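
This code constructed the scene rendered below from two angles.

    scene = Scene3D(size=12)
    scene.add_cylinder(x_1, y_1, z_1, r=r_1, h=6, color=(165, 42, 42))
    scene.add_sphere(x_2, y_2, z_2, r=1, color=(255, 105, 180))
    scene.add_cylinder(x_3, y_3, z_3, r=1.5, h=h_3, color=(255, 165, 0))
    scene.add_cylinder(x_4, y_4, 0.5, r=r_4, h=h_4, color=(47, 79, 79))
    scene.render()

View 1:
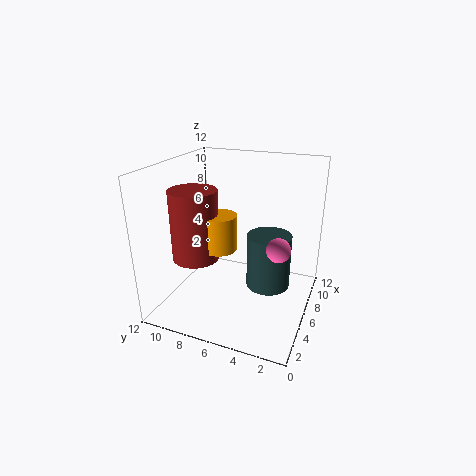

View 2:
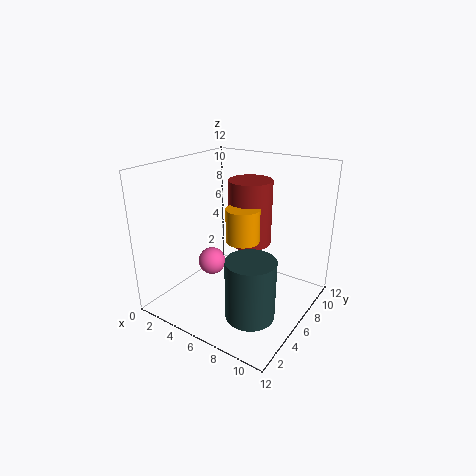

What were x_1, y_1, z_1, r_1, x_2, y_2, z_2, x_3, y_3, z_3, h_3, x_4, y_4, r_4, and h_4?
x_1 = 5; y_1 = 9.5; z_1 = 4; r_1 = 2; x_2 = 6; y_2 = 2.5; z_2 = 5.5; x_3 = 5.5; y_3 = 7.5; z_3 = 5; h_3 = 3; x_4 = 8.5; y_4 = 4; r_4 = 2; h_4 = 5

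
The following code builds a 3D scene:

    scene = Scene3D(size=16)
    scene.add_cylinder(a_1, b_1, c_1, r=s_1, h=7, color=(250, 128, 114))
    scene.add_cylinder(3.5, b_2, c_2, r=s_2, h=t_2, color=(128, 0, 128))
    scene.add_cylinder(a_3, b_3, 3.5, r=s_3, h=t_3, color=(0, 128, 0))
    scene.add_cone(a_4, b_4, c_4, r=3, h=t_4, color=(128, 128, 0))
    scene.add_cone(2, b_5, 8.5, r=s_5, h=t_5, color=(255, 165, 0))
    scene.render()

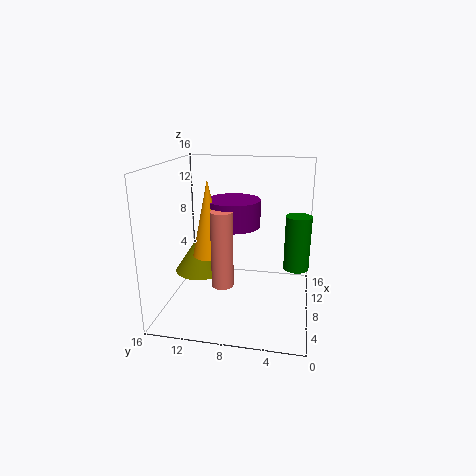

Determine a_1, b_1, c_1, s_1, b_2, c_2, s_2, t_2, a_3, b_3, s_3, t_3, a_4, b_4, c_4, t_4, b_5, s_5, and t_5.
a_1 = 1
b_1 = 8
c_1 = 6
s_1 = 1
b_2 = 7.5
c_2 = 11
s_2 = 2.5
t_2 = 2.5
a_3 = 11
b_3 = 1.5
s_3 = 1.5
t_3 = 6.5
a_4 = 9.5
b_4 = 13
c_4 = 3
t_4 = 4.5
b_5 = 9.5
s_5 = 1.5
t_5 = 7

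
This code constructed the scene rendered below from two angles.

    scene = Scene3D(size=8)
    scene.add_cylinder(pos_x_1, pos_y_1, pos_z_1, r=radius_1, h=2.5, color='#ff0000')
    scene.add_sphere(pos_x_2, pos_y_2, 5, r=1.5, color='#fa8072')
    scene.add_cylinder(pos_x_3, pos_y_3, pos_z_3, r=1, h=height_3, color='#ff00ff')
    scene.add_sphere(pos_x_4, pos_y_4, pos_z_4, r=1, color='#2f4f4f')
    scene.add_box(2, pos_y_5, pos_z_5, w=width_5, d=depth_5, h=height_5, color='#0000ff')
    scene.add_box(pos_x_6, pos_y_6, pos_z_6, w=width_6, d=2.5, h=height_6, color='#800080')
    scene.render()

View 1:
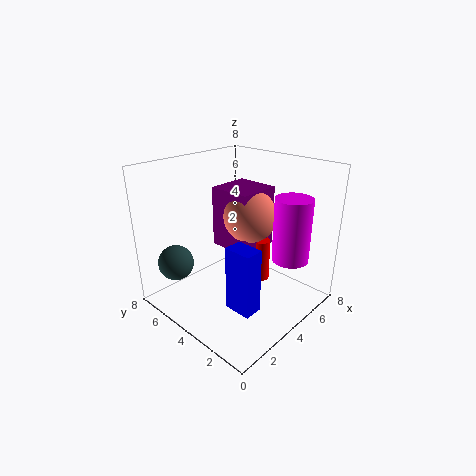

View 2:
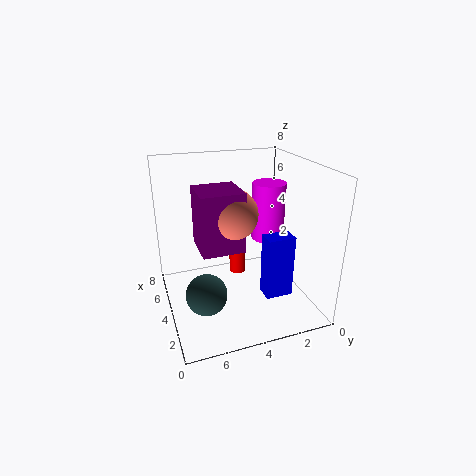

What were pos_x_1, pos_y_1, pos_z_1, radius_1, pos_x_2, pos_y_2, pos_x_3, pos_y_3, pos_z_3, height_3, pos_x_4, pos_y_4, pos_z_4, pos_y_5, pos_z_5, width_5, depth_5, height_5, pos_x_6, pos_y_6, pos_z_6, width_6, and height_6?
pos_x_1 = 5.5; pos_y_1 = 3.5; pos_z_1 = 1; radius_1 = 0.5; pos_x_2 = 5; pos_y_2 = 4; pos_x_3 = 5.5; pos_y_3 = 1.5; pos_z_3 = 3; height_3 = 3.5; pos_x_4 = 1.5; pos_y_4 = 6.5; pos_z_4 = 2.5; pos_y_5 = 1.5; pos_z_5 = 1; width_5 = 1; depth_5 = 1.5; height_5 = 3.5; pos_x_6 = 4; pos_y_6 = 3.5; pos_z_6 = 3; width_6 = 2.5; height_6 = 3.5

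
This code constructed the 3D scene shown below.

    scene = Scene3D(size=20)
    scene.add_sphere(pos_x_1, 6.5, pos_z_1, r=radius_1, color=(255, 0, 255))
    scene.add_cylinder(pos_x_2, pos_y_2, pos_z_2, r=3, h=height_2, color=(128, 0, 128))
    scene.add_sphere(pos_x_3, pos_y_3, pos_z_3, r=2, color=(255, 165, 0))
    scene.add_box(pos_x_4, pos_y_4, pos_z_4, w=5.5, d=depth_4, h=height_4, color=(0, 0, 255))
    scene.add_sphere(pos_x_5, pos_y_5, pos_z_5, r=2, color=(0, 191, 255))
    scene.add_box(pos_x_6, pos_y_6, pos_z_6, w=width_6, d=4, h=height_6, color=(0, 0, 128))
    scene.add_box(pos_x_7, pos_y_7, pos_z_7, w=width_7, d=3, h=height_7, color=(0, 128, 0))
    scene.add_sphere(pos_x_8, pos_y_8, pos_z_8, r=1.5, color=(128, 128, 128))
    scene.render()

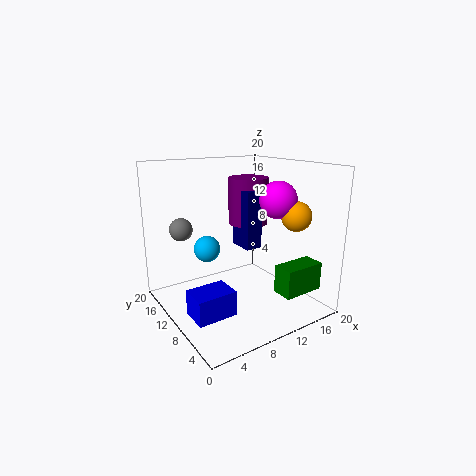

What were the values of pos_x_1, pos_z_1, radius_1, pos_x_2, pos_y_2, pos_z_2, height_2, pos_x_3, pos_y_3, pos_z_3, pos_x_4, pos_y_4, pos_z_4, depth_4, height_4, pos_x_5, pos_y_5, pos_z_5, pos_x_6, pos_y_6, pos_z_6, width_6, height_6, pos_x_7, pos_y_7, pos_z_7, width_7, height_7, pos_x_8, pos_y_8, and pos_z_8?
pos_x_1 = 14, pos_z_1 = 15.5, radius_1 = 2.5, pos_x_2 = 14.5, pos_y_2 = 14, pos_z_2 = 10.5, height_2 = 7, pos_x_3 = 15.5, pos_y_3 = 4.5, pos_z_3 = 13.5, pos_x_4 = 2, pos_y_4 = 6.5, pos_z_4 = 0.5, depth_4 = 4, height_4 = 3.5, pos_x_5 = 8, pos_y_5 = 15.5, pos_z_5 = 7, pos_x_6 = 12, pos_y_6 = 10.5, pos_z_6 = 7.5, width_6 = 2.5, height_6 = 8.5, pos_x_7 = 13.5, pos_y_7 = 3, pos_z_7 = 2.5, width_7 = 6, height_7 = 4, pos_x_8 = 2.5, pos_y_8 = 12, pos_z_8 = 12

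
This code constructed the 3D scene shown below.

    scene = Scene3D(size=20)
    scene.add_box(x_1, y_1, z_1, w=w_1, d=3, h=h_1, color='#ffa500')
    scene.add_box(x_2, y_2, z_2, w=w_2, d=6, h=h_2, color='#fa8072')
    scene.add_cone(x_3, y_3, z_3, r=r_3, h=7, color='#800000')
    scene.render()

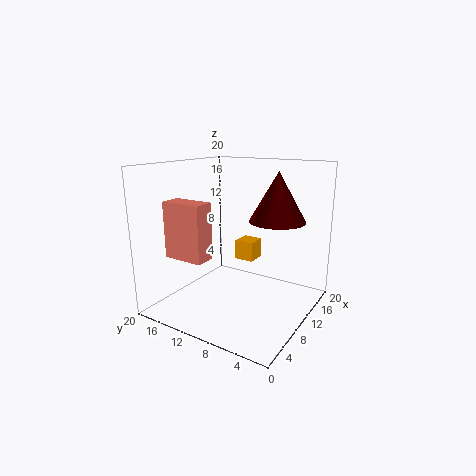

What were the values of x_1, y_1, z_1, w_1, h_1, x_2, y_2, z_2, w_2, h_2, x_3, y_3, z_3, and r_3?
x_1 = 14
y_1 = 10
z_1 = 5
w_1 = 3
h_1 = 3
x_2 = 5
y_2 = 13
z_2 = 7
w_2 = 3
h_2 = 8
x_3 = 14
y_3 = 6
z_3 = 12
r_3 = 4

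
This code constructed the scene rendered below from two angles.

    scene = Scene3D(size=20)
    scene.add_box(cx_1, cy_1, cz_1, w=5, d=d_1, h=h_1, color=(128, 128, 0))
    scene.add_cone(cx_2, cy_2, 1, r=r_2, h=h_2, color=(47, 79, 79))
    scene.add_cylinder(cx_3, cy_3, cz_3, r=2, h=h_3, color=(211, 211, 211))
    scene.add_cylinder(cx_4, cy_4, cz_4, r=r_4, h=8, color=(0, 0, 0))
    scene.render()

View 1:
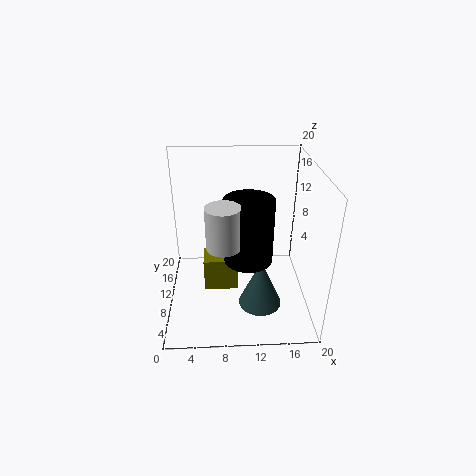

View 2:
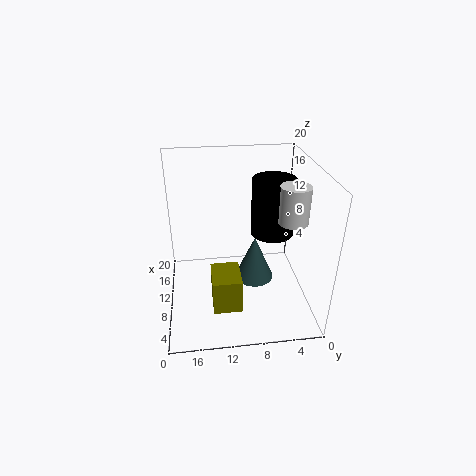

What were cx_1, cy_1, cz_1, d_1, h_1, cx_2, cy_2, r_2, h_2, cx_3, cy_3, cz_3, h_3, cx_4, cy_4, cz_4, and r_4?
cx_1 = 5
cy_1 = 10
cz_1 = 1
d_1 = 4
h_1 = 5
cx_2 = 13
cy_2 = 7
r_2 = 3
h_2 = 7
cx_3 = 8
cy_3 = 3
cz_3 = 13
h_3 = 5
cx_4 = 11
cy_4 = 5
cz_4 = 10
r_4 = 3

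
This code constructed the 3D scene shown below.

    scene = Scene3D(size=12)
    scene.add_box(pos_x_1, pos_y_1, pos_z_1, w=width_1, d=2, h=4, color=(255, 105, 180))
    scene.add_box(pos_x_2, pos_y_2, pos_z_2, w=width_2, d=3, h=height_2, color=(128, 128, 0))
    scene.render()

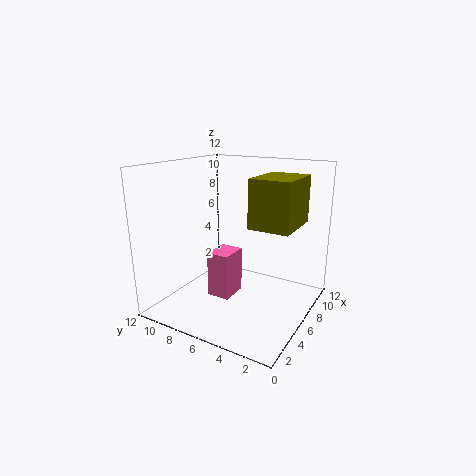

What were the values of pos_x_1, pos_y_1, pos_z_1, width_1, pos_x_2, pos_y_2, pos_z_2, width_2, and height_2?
pos_x_1 = 5
pos_y_1 = 6.5
pos_z_1 = 0.5
width_1 = 2.5
pos_x_2 = 3
pos_y_2 = 0.5
pos_z_2 = 8
width_2 = 4
height_2 = 3.5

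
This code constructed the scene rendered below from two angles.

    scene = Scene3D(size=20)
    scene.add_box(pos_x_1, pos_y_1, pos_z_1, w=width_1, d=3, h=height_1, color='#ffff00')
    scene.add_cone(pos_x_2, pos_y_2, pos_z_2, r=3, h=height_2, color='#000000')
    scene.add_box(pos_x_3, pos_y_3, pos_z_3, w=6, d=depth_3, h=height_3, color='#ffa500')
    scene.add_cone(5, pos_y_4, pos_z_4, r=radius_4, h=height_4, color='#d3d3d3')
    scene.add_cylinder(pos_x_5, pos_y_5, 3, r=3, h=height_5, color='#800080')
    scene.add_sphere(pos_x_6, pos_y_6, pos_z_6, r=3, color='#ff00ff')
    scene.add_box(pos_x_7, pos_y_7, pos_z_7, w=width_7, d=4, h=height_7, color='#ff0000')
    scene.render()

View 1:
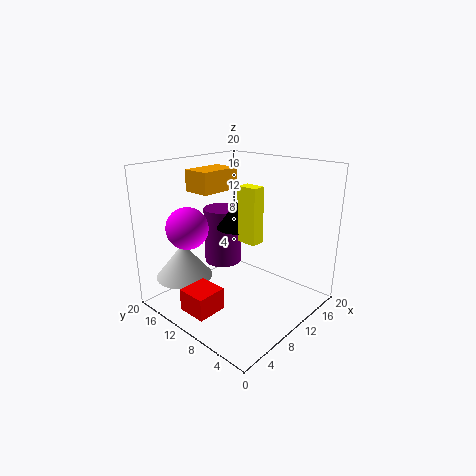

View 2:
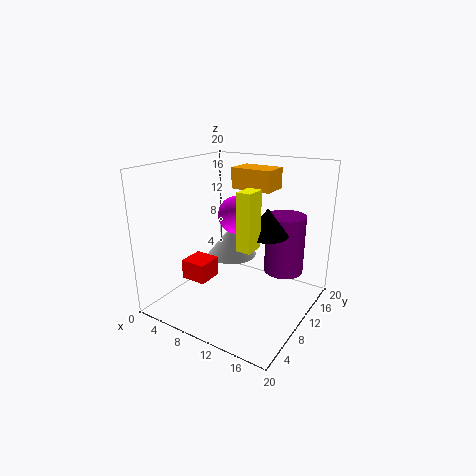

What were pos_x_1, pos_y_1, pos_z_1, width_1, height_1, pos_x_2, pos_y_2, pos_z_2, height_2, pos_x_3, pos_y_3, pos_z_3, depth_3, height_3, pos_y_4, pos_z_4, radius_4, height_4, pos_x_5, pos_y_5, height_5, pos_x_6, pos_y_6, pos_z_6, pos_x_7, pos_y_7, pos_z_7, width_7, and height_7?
pos_x_1 = 11
pos_y_1 = 8
pos_z_1 = 9
width_1 = 2
height_1 = 8
pos_x_2 = 13
pos_y_2 = 13
pos_z_2 = 10
height_2 = 4
pos_x_3 = 7
pos_y_3 = 13
pos_z_3 = 16
depth_3 = 4
height_3 = 3
pos_y_4 = 16
pos_z_4 = 4
radius_4 = 4
height_4 = 5
pos_x_5 = 14
pos_y_5 = 17
height_5 = 9
pos_x_6 = 6
pos_y_6 = 16
pos_z_6 = 11
pos_x_7 = 1
pos_y_7 = 8
pos_z_7 = 2
width_7 = 4
height_7 = 3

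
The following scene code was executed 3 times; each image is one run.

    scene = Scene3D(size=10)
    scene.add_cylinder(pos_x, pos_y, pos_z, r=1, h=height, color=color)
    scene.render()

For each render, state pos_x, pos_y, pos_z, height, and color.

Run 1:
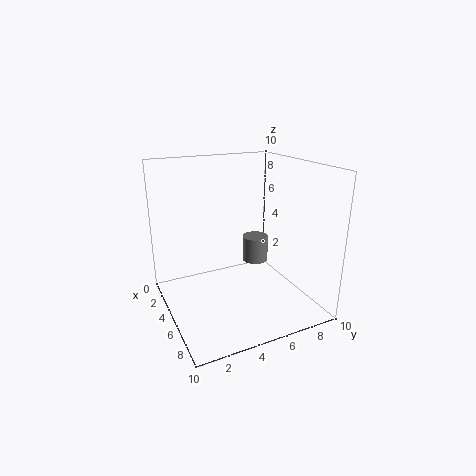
pos_x = 3; pos_y = 7.5; pos_z = 2; height = 2; color = 'gray'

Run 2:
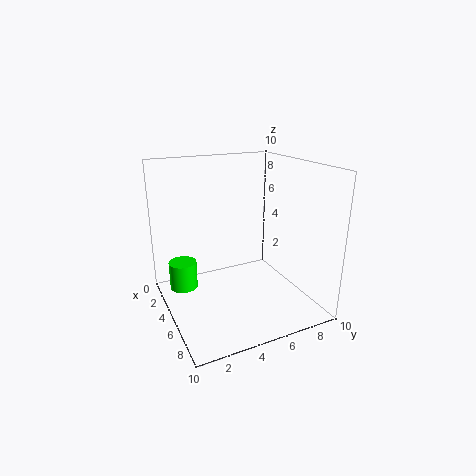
pos_x = 3; pos_y = 1.5; pos_z = 1; height = 2; color = 'lime'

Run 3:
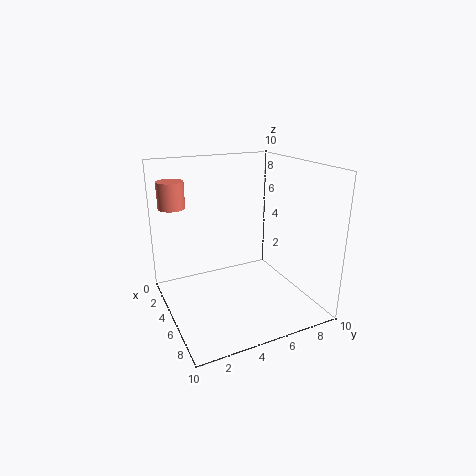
pos_x = 1; pos_y = 1.5; pos_z = 6.5; height = 2; color = 'salmon'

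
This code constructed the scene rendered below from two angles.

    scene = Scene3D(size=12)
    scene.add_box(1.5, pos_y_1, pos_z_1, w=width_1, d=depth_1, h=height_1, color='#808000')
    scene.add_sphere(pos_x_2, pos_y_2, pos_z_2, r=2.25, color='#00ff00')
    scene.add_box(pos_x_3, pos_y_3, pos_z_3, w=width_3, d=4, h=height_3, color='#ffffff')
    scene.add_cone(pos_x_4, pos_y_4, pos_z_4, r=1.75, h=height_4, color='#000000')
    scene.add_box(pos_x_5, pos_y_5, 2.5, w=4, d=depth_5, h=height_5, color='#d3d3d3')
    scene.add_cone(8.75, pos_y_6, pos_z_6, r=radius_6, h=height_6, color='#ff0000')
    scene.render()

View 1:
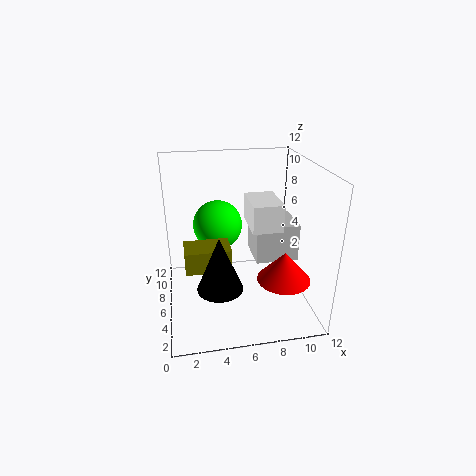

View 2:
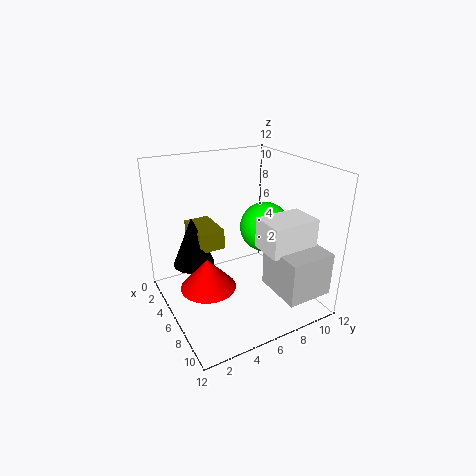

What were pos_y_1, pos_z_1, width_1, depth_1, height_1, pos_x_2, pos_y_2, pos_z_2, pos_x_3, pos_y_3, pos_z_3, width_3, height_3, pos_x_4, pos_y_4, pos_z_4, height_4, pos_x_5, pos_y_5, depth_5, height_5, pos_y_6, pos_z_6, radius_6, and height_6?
pos_y_1 = 3; pos_z_1 = 4.75; width_1 = 3.5; depth_1 = 2.25; height_1 = 1.75; pos_x_2 = 4.75; pos_y_2 = 9.5; pos_z_2 = 5.75; pos_x_3 = 7.5; pos_y_3 = 6.75; pos_z_3 = 5.75; width_3 = 2.75; height_3 = 2.5; pos_x_4 = 4; pos_y_4 = 2.75; pos_z_4 = 3.5; height_4 = 4.25; pos_x_5 = 8; pos_y_5 = 7.25; depth_5 = 3.75; height_5 = 3.5; pos_y_6 = 2; pos_z_6 = 4.25; radius_6 = 2; height_6 = 2.25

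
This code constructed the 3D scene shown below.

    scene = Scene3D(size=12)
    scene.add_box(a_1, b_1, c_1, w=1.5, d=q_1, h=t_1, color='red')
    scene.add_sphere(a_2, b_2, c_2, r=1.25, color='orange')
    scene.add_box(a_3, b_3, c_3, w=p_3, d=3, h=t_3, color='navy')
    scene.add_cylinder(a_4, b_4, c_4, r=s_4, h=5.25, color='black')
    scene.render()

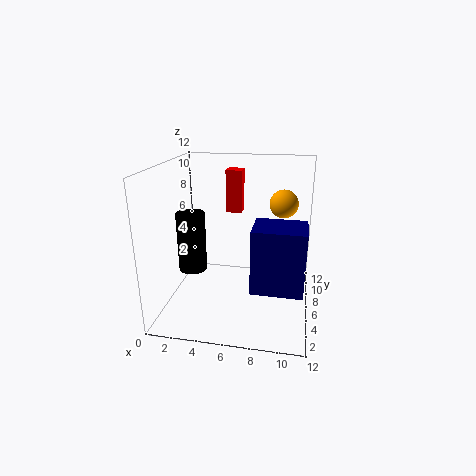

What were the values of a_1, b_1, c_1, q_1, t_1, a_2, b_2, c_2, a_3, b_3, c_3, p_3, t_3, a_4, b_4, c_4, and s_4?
a_1 = 4
b_1 = 10.25
c_1 = 6.75
q_1 = 1.5
t_1 = 4
a_2 = 9.5
b_2 = 9
c_2 = 8.25
a_3 = 7.75
b_3 = 1.25
c_3 = 3.75
p_3 = 3.75
t_3 = 4.75
a_4 = 1.75
b_4 = 6.5
c_4 = 2.5
s_4 = 1.25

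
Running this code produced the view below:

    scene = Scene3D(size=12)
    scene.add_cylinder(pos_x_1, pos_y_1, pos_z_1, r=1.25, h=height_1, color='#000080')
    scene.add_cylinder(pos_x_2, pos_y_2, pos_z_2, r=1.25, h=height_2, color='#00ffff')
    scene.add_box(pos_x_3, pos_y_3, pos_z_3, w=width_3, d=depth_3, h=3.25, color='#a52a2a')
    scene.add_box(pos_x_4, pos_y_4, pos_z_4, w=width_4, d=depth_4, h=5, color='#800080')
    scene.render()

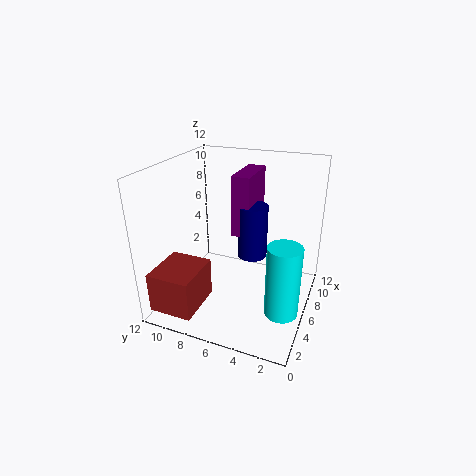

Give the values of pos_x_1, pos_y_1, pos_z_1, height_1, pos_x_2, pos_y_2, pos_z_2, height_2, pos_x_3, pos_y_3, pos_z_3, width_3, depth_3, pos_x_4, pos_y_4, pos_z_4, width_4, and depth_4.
pos_x_1 = 6.75
pos_y_1 = 5
pos_z_1 = 4.25
height_1 = 4.5
pos_x_2 = 2.75
pos_y_2 = 1.25
pos_z_2 = 2.25
height_2 = 5.5
pos_x_3 = 0.25
pos_y_3 = 7.75
pos_z_3 = 1.25
width_3 = 4
depth_3 = 3.5
pos_x_4 = 5.75
pos_y_4 = 5
pos_z_4 = 6.25
width_4 = 4
depth_4 = 1.5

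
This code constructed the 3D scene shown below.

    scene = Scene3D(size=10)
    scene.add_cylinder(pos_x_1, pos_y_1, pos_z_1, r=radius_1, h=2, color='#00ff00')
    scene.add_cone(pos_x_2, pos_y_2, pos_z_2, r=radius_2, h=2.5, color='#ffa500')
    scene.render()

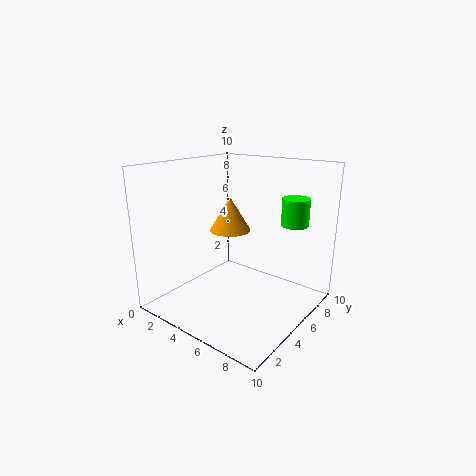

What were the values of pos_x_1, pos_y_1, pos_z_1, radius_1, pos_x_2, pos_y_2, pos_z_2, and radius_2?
pos_x_1 = 7.5, pos_y_1 = 8.5, pos_z_1 = 5.5, radius_1 = 1, pos_x_2 = 3.5, pos_y_2 = 6, pos_z_2 = 5, radius_2 = 1.5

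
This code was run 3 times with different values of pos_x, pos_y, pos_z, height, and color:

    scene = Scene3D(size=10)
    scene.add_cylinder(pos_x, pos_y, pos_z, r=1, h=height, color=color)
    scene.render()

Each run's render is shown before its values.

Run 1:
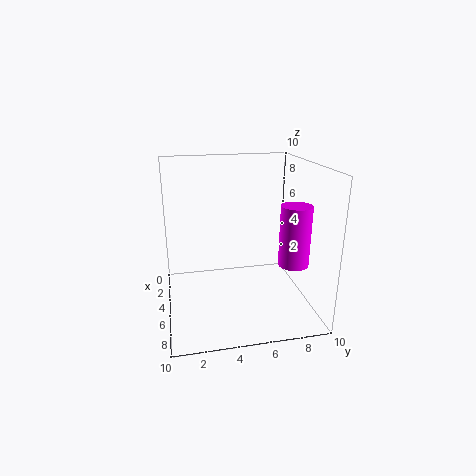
pos_x = 7.25; pos_y = 8.25; pos_z = 3.75; height = 4; color = 'magenta'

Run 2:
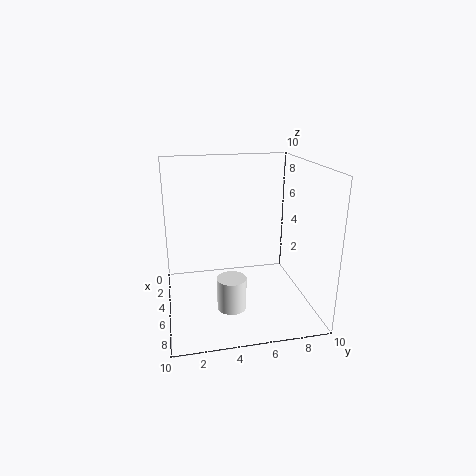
pos_x = 6.5; pos_y = 4.25; pos_z = 0.5; height = 2.25; color = 'white'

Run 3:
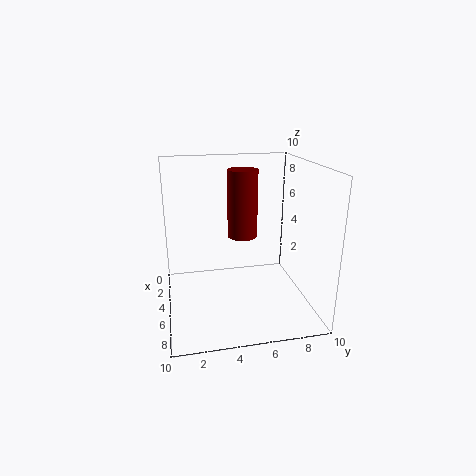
pos_x = 5.25; pos_y = 5.25; pos_z = 5.25; height = 4.5; color = 'maroon'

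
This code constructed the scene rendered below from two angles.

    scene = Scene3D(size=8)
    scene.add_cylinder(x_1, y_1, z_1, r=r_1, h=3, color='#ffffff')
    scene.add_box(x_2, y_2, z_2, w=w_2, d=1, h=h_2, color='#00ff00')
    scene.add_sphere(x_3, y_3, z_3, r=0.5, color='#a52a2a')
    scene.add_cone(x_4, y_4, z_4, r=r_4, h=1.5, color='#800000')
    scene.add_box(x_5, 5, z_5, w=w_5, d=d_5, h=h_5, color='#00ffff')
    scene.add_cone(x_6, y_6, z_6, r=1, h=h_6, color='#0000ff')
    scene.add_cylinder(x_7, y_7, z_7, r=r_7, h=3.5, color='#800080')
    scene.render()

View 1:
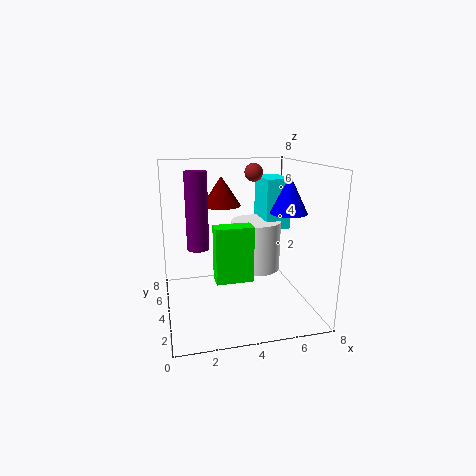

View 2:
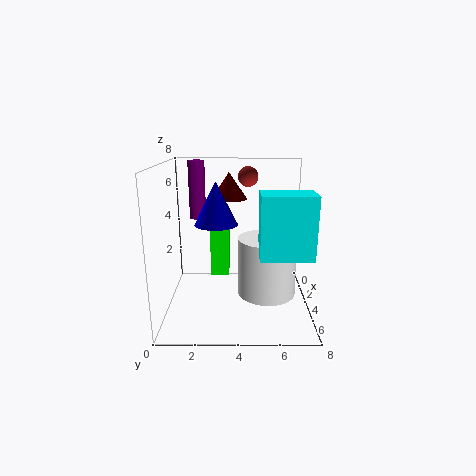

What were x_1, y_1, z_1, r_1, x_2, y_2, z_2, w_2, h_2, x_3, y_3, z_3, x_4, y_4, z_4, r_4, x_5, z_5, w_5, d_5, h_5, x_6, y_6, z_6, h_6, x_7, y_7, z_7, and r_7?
x_1 = 5.5; y_1 = 5.5; z_1 = 1.5; r_1 = 1.5; x_2 = 2.5; y_2 = 2.5; z_2 = 2; w_2 = 2; h_2 = 3; x_3 = 5; y_3 = 4.5; z_3 = 7.5; x_4 = 3; y_4 = 3.5; z_4 = 6; r_4 = 1; x_5 = 6; z_5 = 4; w_5 = 1.5; d_5 = 2.5; h_5 = 3; x_6 = 6.5; y_6 = 3; z_6 = 5.5; h_6 = 2; x_7 = 1.5; y_7 = 1.5; z_7 = 4.5; r_7 = 0.5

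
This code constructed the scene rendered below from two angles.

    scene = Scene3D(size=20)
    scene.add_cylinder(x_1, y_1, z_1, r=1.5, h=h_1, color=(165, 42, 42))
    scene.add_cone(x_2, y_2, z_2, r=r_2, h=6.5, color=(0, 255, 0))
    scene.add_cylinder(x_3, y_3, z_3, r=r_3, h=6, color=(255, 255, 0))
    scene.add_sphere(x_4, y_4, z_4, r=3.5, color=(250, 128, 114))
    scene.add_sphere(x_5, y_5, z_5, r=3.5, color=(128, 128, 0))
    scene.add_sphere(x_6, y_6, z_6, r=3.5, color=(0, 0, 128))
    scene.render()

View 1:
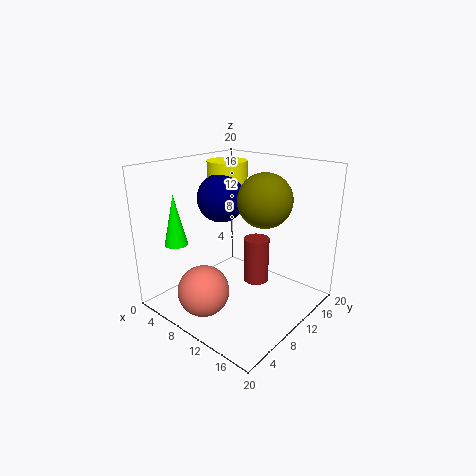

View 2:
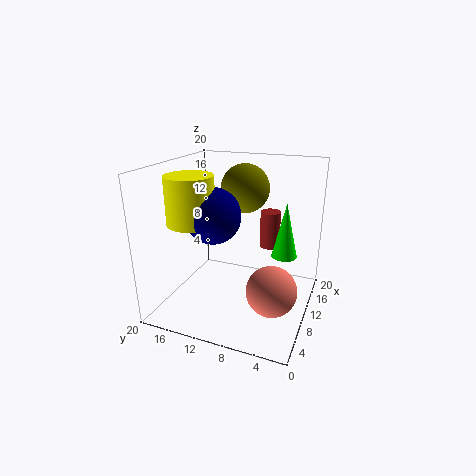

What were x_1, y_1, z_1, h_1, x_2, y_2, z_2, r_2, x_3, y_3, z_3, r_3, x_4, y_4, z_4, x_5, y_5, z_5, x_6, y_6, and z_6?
x_1 = 15.5
y_1 = 7
z_1 = 7
h_1 = 5.5
x_2 = 6
y_2 = 2.5
z_2 = 10.5
r_2 = 1.5
x_3 = 4.5
y_3 = 14
z_3 = 13.5
r_3 = 3
x_4 = 8.5
y_4 = 4.5
z_4 = 3.5
x_5 = 14
y_5 = 10.5
z_5 = 16
x_6 = 5.5
y_6 = 11.5
z_6 = 14.5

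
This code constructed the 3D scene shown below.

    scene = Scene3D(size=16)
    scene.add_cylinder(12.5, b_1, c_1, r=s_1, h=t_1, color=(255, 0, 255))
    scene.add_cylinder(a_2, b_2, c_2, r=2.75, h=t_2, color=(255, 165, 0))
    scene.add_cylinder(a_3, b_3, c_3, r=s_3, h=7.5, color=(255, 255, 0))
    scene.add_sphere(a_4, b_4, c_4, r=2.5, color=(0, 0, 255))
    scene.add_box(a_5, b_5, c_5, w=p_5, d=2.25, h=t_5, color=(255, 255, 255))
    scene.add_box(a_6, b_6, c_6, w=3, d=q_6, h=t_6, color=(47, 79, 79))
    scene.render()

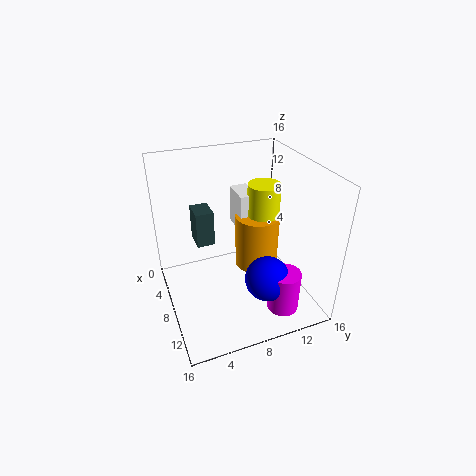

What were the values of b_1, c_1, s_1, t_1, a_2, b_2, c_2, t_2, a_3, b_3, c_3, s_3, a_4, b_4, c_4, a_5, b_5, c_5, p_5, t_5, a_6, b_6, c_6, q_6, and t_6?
b_1 = 11.75; c_1 = 0.5; s_1 = 1.75; t_1 = 4.75; a_2 = 4.5; b_2 = 12; c_2 = 1.25; t_2 = 7; a_3 = 4.5; b_3 = 12.75; c_3 = 4.75; s_3 = 2; a_4 = 11.25; b_4 = 10.25; c_4 = 4; a_5 = 0.75; b_5 = 9.75; c_5 = 6.25; p_5 = 3.75; t_5 = 4.75; a_6 = 0.25; b_6 = 4.5; c_6 = 4.5; q_6 = 2.25; t_6 = 4.5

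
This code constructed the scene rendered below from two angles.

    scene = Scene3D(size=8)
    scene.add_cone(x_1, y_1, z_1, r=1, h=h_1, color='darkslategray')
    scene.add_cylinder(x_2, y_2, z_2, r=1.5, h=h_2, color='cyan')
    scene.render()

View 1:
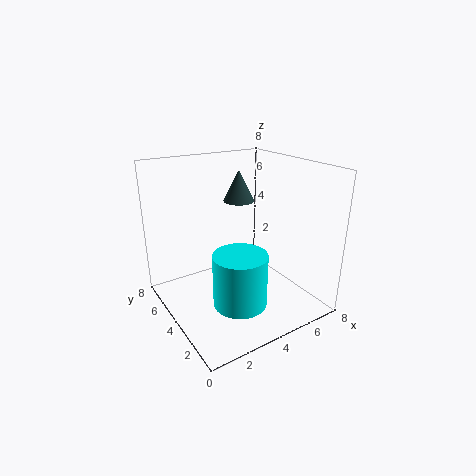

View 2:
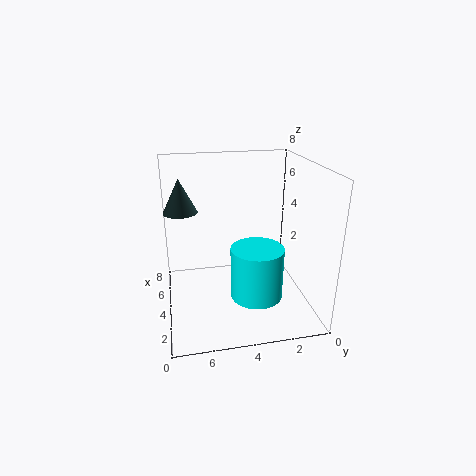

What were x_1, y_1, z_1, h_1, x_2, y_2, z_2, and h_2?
x_1 = 6; y_1 = 7; z_1 = 5; h_1 = 2; x_2 = 3.5; y_2 = 3; z_2 = 0.5; h_2 = 3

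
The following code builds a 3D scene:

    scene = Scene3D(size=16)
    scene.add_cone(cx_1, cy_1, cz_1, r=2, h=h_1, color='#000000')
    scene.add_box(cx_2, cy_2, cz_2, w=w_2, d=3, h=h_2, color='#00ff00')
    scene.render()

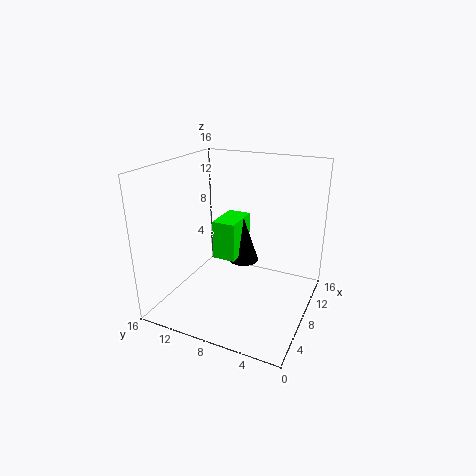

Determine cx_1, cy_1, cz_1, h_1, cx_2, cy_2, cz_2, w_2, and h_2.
cx_1 = 14
cy_1 = 10
cz_1 = 2
h_1 = 6
cx_2 = 11
cy_2 = 10
cz_2 = 3
w_2 = 5
h_2 = 5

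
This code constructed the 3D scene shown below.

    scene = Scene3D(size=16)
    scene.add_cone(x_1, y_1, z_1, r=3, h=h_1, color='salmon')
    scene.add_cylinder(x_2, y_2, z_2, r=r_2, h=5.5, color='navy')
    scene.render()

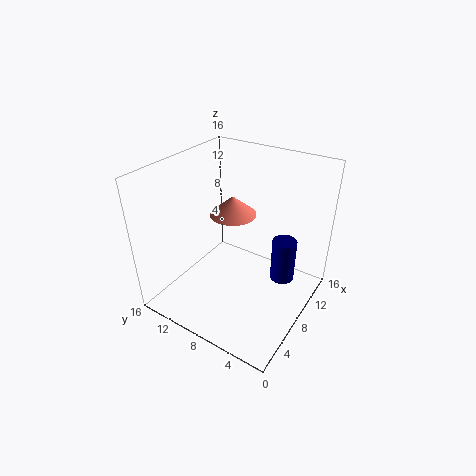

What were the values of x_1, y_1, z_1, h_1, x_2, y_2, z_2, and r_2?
x_1 = 13; y_1 = 12; z_1 = 7.5; h_1 = 2.5; x_2 = 13; y_2 = 4.5; z_2 = 0.5; r_2 = 1.5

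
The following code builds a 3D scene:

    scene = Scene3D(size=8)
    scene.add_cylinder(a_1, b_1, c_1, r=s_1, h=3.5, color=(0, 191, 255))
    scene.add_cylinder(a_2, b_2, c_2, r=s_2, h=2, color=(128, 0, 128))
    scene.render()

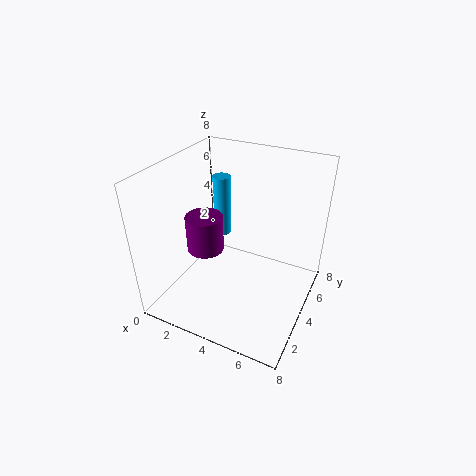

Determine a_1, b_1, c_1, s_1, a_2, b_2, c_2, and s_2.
a_1 = 2.5, b_1 = 5, c_1 = 3.5, s_1 = 0.5, a_2 = 2.5, b_2 = 3, c_2 = 3.5, s_2 = 1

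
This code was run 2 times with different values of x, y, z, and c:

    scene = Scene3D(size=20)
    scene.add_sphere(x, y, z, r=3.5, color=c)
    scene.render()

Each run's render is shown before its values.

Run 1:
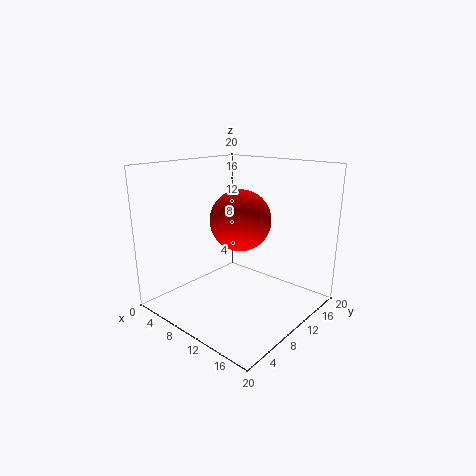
x = 14.5; y = 5.25; z = 14.5; c = 'red'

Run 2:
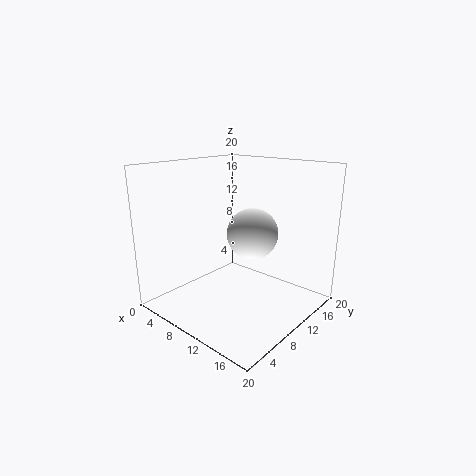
x = 11.75; y = 11; z = 10.75; c = 'white'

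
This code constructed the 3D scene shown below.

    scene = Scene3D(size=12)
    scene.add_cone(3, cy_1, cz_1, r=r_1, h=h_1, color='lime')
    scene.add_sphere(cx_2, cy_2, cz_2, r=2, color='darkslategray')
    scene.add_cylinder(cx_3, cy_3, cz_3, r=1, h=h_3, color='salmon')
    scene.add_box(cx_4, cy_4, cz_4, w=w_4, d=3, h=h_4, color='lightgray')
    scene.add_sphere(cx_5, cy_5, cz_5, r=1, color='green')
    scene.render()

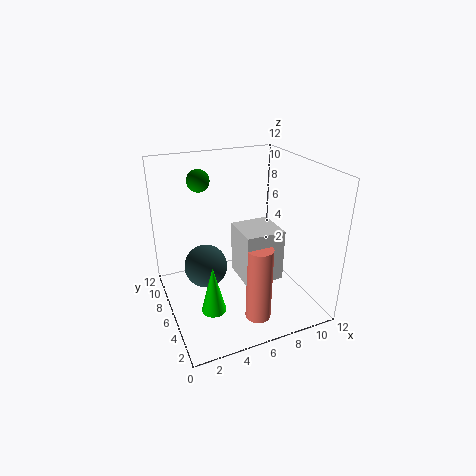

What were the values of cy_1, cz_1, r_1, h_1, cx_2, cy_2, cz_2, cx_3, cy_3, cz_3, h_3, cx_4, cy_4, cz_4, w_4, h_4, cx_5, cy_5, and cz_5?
cy_1 = 4; cz_1 = 1; r_1 = 1; h_1 = 4; cx_2 = 4; cy_2 = 9; cz_2 = 2; cx_3 = 6; cy_3 = 2; cz_3 = 1; h_3 = 6; cx_4 = 5; cy_4 = 2; cz_4 = 4; w_4 = 3; h_4 = 4; cx_5 = 4; cy_5 = 10; cz_5 = 10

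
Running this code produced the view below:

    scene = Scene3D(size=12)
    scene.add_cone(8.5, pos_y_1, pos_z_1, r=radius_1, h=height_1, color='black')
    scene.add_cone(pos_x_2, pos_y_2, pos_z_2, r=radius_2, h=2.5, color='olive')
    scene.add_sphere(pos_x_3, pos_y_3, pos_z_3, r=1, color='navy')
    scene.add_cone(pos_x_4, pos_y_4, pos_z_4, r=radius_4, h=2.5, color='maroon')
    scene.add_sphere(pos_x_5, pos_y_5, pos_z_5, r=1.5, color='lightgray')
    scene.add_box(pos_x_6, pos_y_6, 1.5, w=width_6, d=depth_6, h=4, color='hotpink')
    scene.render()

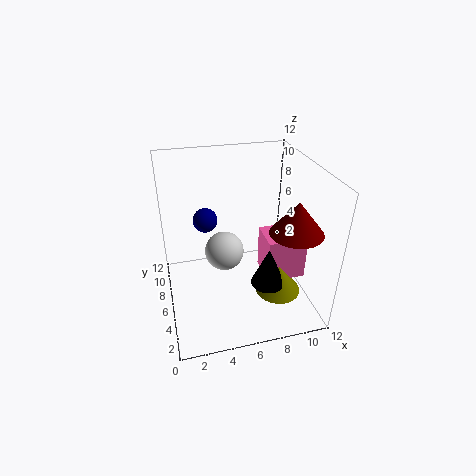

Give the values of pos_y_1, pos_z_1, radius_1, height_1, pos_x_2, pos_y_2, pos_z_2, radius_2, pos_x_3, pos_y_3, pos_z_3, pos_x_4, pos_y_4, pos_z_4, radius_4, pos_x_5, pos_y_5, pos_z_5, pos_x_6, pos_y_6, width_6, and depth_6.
pos_y_1 = 5, pos_z_1 = 1.5, radius_1 = 1.5, height_1 = 3.5, pos_x_2 = 9.5, pos_y_2 = 5, pos_z_2 = 0.5, radius_2 = 2, pos_x_3 = 3.5, pos_y_3 = 7, pos_z_3 = 7.5, pos_x_4 = 9.5, pos_y_4 = 2.5, pos_z_4 = 8, radius_4 = 2, pos_x_5 = 4.5, pos_y_5 = 4.5, pos_z_5 = 6, pos_x_6 = 8.5, pos_y_6 = 5, width_6 = 3.5, depth_6 = 3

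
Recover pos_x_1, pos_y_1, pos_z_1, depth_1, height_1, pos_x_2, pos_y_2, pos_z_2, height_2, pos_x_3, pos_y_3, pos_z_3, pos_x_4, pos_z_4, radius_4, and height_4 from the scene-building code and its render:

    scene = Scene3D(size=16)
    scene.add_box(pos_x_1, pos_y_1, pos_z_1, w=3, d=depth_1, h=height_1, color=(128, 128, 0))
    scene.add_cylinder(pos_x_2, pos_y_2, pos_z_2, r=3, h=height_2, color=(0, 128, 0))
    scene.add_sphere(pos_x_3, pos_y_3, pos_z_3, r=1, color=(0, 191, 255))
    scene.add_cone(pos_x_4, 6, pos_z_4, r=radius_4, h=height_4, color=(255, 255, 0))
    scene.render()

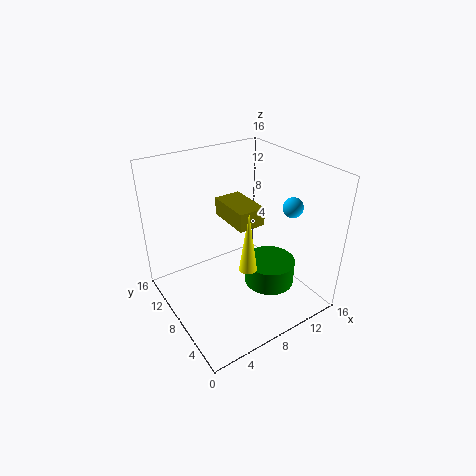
pos_x_1 = 7, pos_y_1 = 6, pos_z_1 = 10, depth_1 = 5, height_1 = 2, pos_x_2 = 12, pos_y_2 = 7, pos_z_2 = 1, height_2 = 3, pos_x_3 = 11, pos_y_3 = 3, pos_z_3 = 13, pos_x_4 = 8, pos_z_4 = 5, radius_4 = 1, height_4 = 7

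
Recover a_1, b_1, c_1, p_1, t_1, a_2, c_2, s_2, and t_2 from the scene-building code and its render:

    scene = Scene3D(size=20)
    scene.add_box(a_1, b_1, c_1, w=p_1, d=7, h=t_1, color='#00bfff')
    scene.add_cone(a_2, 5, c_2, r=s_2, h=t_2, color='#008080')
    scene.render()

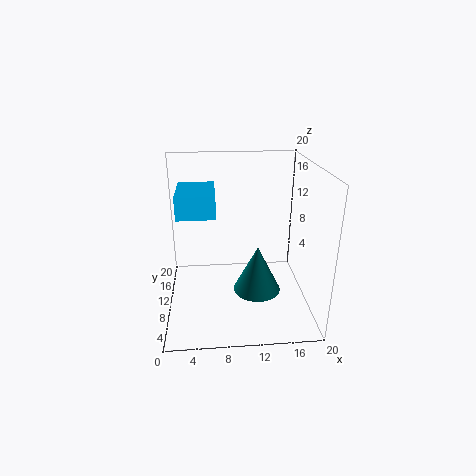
a_1 = 2, b_1 = 7, c_1 = 14, p_1 = 5, t_1 = 3, a_2 = 12, c_2 = 5, s_2 = 3, t_2 = 6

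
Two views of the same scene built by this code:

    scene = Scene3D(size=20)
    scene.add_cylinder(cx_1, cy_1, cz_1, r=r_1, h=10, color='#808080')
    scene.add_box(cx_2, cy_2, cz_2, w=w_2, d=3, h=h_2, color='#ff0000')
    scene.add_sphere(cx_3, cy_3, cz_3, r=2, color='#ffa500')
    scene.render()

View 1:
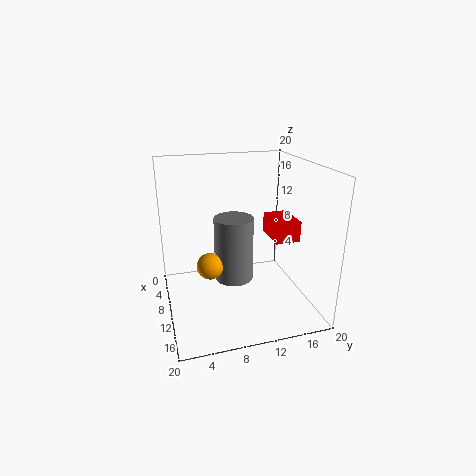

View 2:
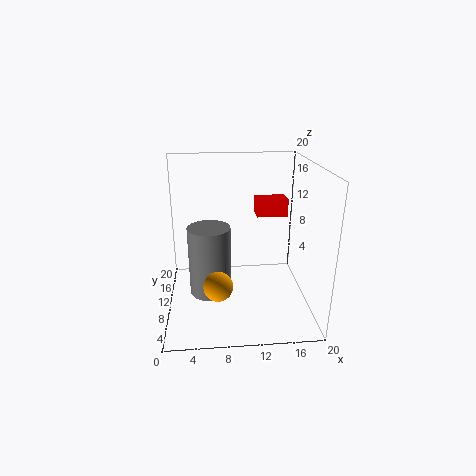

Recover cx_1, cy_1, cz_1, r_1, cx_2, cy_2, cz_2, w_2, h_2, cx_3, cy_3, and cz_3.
cx_1 = 6
cy_1 = 10.5
cz_1 = 1.5
r_1 = 3
cx_2 = 13
cy_2 = 12.5
cz_2 = 12
w_2 = 4.5
h_2 = 2.5
cx_3 = 7
cy_3 = 6.5
cz_3 = 4.5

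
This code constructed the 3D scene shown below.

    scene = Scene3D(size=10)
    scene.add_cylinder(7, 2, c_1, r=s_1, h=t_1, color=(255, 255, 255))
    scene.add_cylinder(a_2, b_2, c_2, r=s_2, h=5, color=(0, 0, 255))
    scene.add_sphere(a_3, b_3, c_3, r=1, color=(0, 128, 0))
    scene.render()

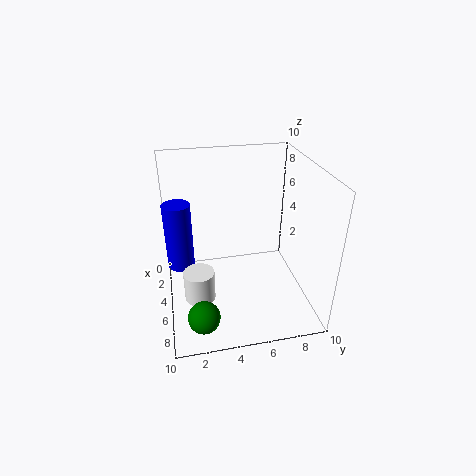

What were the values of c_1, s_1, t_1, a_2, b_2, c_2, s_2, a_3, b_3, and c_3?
c_1 = 2, s_1 = 1, t_1 = 2, a_2 = 3, b_2 = 1, c_2 = 2, s_2 = 1, a_3 = 9, b_3 = 2, c_3 = 2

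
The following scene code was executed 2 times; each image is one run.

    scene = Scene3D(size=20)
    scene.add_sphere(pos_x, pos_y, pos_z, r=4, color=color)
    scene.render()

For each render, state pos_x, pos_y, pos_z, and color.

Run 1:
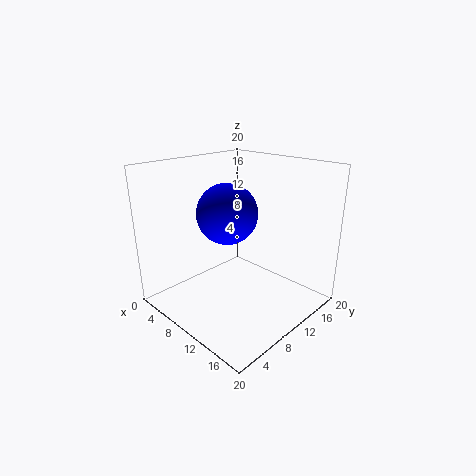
pos_x = 10; pos_y = 8; pos_z = 14; color = 'blue'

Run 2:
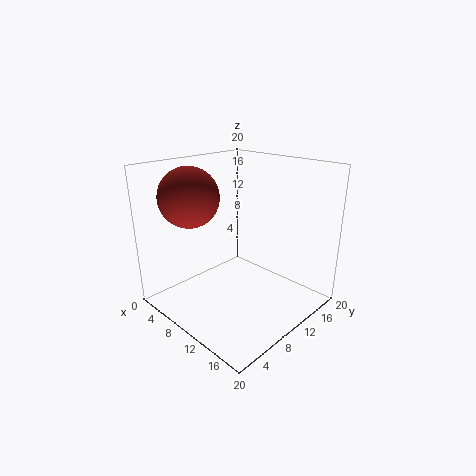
pos_x = 6; pos_y = 5; pos_z = 16; color = 'brown'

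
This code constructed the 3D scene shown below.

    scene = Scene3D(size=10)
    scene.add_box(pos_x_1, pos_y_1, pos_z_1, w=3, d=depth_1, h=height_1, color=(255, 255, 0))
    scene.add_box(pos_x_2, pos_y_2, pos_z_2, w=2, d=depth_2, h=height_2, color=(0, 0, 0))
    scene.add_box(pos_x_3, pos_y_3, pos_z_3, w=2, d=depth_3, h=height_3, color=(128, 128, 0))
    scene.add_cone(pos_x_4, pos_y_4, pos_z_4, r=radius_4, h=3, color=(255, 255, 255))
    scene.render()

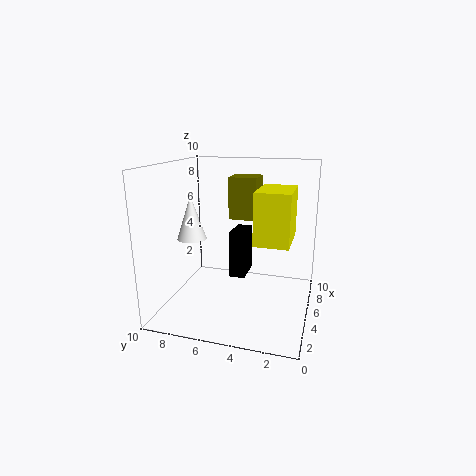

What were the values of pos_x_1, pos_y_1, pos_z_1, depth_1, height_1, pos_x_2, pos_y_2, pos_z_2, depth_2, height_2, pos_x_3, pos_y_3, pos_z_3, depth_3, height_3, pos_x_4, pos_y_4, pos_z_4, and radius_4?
pos_x_1 = 1
pos_y_1 = 1
pos_z_1 = 6
depth_1 = 2
height_1 = 3
pos_x_2 = 3
pos_y_2 = 4
pos_z_2 = 3
depth_2 = 1
height_2 = 3
pos_x_3 = 6
pos_y_3 = 4
pos_z_3 = 6
depth_3 = 2
height_3 = 3
pos_x_4 = 4
pos_y_4 = 8
pos_z_4 = 5
radius_4 = 1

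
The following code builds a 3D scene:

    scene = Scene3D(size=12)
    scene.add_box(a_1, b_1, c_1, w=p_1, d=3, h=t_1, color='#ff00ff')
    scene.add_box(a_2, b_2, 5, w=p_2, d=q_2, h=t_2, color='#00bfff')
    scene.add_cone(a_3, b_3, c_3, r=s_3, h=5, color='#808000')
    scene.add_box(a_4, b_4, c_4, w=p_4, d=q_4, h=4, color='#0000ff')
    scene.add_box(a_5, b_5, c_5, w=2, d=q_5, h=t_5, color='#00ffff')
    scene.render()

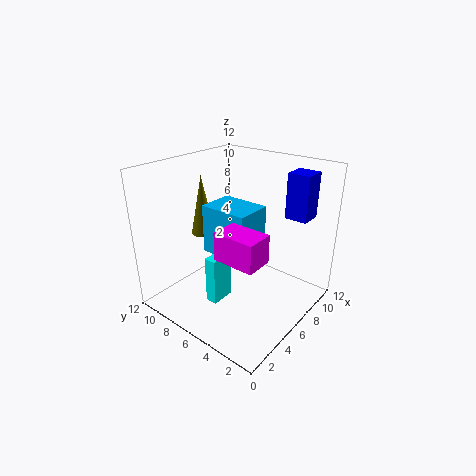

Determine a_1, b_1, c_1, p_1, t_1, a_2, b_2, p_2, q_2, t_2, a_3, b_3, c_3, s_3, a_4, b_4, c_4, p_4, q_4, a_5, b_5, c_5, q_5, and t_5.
a_1 = 1; b_1 = 1; c_1 = 7; p_1 = 2; t_1 = 2; a_2 = 4; b_2 = 4; p_2 = 3; q_2 = 4; t_2 = 4; a_3 = 5; b_3 = 9; c_3 = 6; s_3 = 1; a_4 = 10; b_4 = 2; c_4 = 7; p_4 = 2; q_4 = 2; a_5 = 3; b_5 = 6; c_5 = 1; q_5 = 1; t_5 = 4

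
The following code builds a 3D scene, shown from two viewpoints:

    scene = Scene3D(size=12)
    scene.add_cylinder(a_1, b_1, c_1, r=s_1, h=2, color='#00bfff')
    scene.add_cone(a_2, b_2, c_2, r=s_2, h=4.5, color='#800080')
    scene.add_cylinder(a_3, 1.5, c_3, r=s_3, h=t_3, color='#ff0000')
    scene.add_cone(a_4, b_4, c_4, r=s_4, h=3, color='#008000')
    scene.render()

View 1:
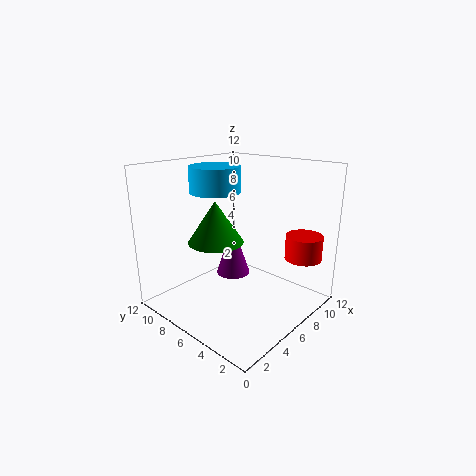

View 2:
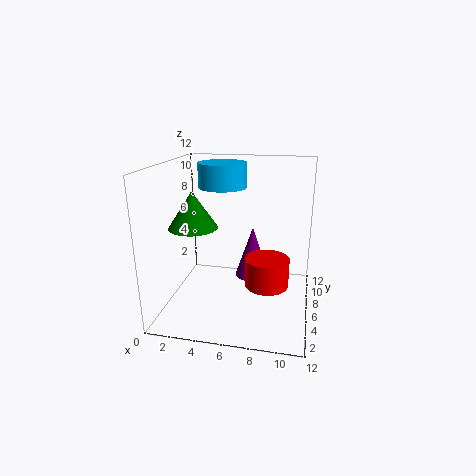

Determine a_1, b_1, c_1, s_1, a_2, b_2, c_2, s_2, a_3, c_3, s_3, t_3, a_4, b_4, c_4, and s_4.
a_1 = 4.5, b_1 = 7, c_1 = 10, s_1 = 2, a_2 = 7, b_2 = 7.5, c_2 = 2, s_2 = 1.5, a_3 = 9, c_3 = 4.5, s_3 = 1.5, t_3 = 2, a_4 = 2.5, b_4 = 5, c_4 = 7, s_4 = 2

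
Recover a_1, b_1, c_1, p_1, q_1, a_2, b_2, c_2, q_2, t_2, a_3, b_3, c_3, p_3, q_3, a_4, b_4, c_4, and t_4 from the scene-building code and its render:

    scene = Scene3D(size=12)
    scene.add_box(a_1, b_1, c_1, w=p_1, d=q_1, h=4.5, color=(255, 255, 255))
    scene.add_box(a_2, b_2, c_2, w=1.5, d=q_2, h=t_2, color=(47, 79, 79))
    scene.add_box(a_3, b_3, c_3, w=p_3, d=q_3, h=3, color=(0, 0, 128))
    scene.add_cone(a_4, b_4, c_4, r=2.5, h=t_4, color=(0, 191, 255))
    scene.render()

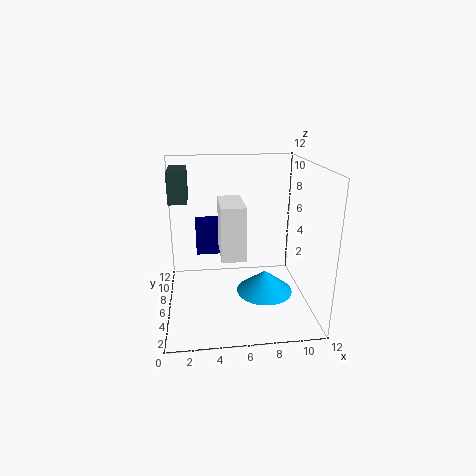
a_1 = 4.5; b_1 = 4.5; c_1 = 4.5; p_1 = 2; q_1 = 4; a_2 = 0.5; b_2 = 6; c_2 = 9; q_2 = 3.5; t_2 = 2.5; a_3 = 2.5; b_3 = 8.5; c_3 = 3.5; p_3 = 3; q_3 = 2; a_4 = 8.5; b_4 = 6.5; c_4 = 0.5; t_4 = 2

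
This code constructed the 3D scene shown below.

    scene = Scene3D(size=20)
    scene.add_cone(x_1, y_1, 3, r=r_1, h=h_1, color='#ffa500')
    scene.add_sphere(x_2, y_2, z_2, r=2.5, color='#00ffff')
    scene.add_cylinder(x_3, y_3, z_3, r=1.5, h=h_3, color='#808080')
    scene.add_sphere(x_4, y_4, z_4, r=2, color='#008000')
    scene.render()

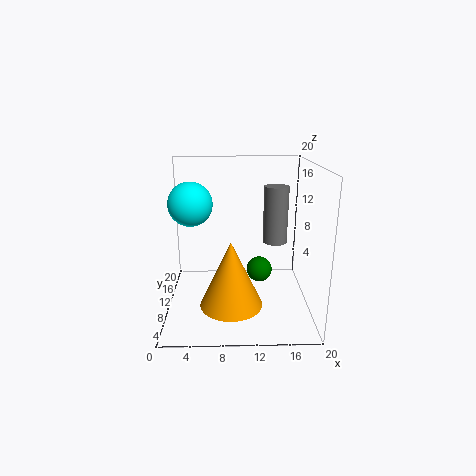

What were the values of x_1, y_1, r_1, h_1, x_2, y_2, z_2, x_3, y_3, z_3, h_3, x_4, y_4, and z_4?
x_1 = 9, y_1 = 4.5, r_1 = 4, h_1 = 8.5, x_2 = 4.5, y_2 = 3.5, z_2 = 16.5, x_3 = 14.5, y_3 = 6, z_3 = 11, h_3 = 7, x_4 = 13.5, y_4 = 14.5, z_4 = 3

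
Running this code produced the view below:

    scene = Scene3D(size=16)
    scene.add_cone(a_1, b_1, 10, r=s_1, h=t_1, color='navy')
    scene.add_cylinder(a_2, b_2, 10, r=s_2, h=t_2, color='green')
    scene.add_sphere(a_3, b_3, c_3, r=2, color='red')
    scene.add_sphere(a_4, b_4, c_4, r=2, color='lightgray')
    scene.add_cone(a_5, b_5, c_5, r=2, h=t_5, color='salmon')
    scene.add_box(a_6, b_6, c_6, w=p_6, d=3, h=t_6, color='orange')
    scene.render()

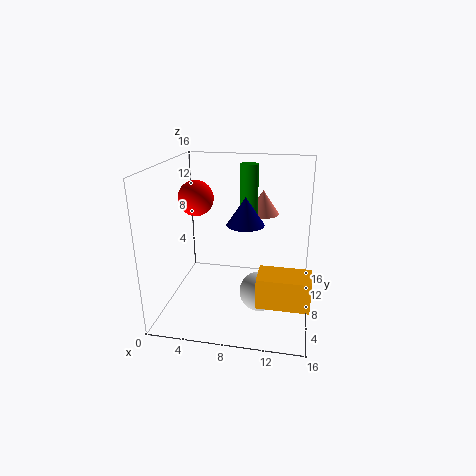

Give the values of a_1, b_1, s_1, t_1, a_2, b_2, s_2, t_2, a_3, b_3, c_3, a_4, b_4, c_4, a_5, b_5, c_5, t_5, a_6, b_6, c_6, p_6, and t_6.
a_1 = 9
b_1 = 7
s_1 = 2
t_1 = 3
a_2 = 9
b_2 = 9
s_2 = 1
t_2 = 6
a_3 = 3
b_3 = 9
c_3 = 12
a_4 = 11
b_4 = 4
c_4 = 4
a_5 = 10
b_5 = 14
c_5 = 9
t_5 = 3
a_6 = 11
b_6 = 1
c_6 = 4
p_6 = 5
t_6 = 3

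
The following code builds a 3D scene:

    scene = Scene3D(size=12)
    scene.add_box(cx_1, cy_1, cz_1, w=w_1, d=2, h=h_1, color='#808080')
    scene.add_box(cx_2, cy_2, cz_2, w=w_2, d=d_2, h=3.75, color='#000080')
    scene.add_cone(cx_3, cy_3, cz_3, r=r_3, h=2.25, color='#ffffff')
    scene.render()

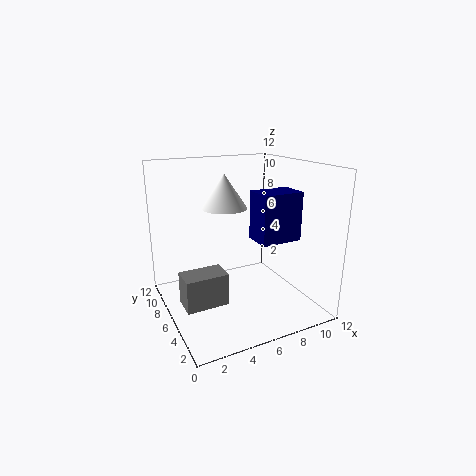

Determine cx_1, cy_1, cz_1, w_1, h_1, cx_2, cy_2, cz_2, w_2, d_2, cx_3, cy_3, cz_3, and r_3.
cx_1 = 0.5
cy_1 = 3
cz_1 = 2
w_1 = 3.25
h_1 = 2.5
cx_2 = 6.25
cy_2 = 2.25
cz_2 = 6.5
w_2 = 3.25
d_2 = 2.25
cx_3 = 3.25
cy_3 = 2.5
cz_3 = 9.75
r_3 = 1.5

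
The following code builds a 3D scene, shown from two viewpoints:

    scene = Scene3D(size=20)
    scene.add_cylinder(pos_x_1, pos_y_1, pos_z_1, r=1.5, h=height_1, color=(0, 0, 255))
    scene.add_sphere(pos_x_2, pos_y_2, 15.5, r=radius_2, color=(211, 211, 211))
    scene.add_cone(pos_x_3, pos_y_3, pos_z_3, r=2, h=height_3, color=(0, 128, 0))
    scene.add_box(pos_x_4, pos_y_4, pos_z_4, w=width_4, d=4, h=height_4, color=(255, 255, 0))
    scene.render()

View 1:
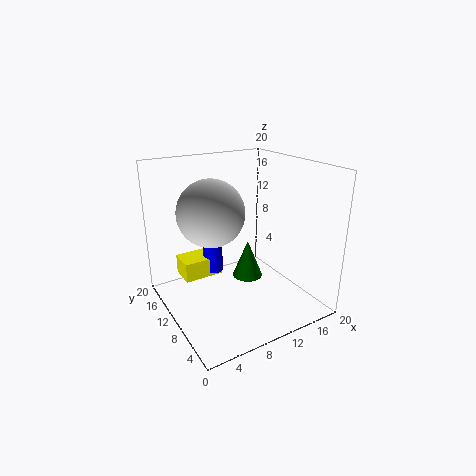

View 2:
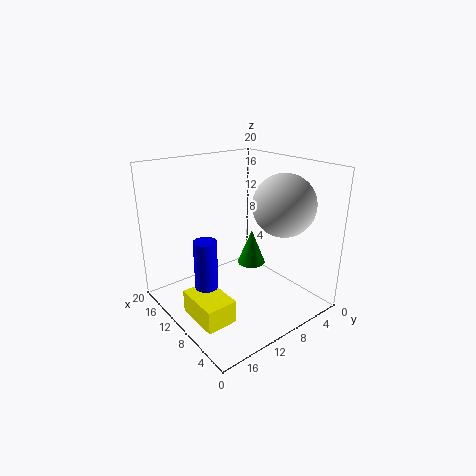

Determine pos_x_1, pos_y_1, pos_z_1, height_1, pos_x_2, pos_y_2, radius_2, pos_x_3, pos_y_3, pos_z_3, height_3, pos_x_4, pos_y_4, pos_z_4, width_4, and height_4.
pos_x_1 = 9, pos_y_1 = 16, pos_z_1 = 2.5, height_1 = 9, pos_x_2 = 4.5, pos_y_2 = 7, radius_2 = 4, pos_x_3 = 10, pos_y_3 = 7.5, pos_z_3 = 5.5, height_3 = 5, pos_x_4 = 4, pos_y_4 = 15, pos_z_4 = 2, width_4 = 6, height_4 = 3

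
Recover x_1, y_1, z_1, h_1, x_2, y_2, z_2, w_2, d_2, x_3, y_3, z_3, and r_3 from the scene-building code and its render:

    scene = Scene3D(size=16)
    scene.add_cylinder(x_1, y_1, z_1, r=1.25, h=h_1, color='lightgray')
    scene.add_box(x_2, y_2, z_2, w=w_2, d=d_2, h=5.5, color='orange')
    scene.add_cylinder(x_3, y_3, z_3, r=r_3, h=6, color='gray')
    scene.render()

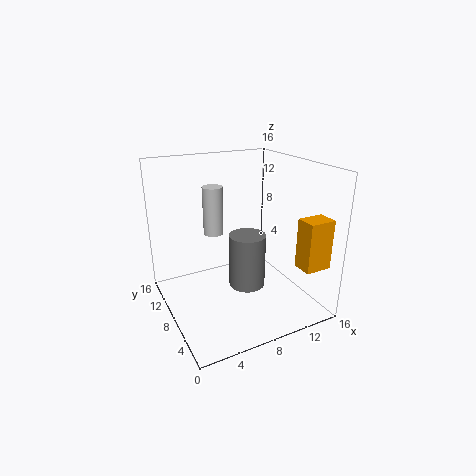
x_1 = 7.5
y_1 = 13.75
z_1 = 6.5
h_1 = 6
x_2 = 13
y_2 = 1.75
z_2 = 5.25
w_2 = 3
d_2 = 2.25
x_3 = 8.5
y_3 = 6.75
z_3 = 2.75
r_3 = 2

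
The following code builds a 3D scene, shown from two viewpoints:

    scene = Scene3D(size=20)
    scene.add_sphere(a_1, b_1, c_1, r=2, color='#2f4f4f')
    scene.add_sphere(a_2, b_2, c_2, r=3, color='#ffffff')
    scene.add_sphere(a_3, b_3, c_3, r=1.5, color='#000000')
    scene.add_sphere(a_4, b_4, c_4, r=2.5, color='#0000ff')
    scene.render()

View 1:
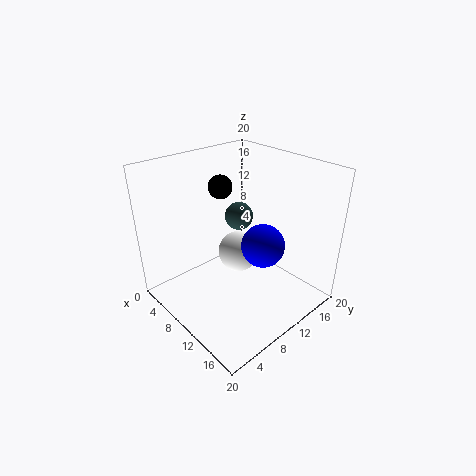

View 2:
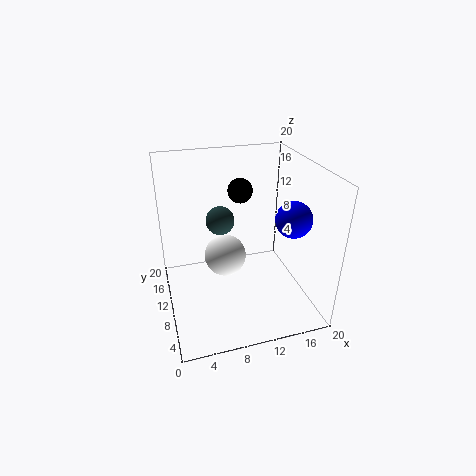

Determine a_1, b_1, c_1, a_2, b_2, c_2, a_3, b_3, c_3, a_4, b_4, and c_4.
a_1 = 8
b_1 = 12
c_1 = 12
a_2 = 8.5
b_2 = 11.5
c_2 = 6.5
a_3 = 9.5
b_3 = 7.5
c_3 = 18
a_4 = 17
b_4 = 7.5
c_4 = 13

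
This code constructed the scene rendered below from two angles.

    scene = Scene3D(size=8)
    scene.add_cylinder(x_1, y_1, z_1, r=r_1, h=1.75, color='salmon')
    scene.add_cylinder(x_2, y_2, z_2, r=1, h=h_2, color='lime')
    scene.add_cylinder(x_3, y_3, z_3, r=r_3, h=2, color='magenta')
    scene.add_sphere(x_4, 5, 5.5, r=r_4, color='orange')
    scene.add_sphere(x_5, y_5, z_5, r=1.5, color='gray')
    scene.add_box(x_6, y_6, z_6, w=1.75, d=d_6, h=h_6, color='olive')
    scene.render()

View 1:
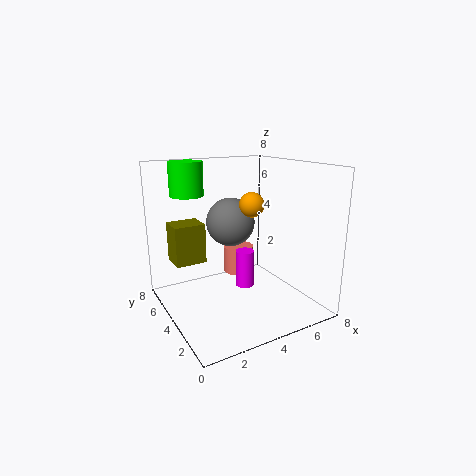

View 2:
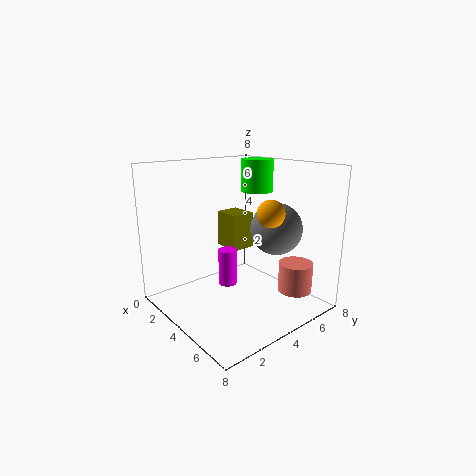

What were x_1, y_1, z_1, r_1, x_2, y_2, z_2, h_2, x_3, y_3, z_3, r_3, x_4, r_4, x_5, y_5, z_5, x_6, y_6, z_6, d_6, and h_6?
x_1 = 5.75
y_1 = 7
z_1 = 0.5
r_1 = 1
x_2 = 2.25
y_2 = 7
z_2 = 6
h_2 = 2
x_3 = 4
y_3 = 3.25
z_3 = 1.5
r_3 = 0.5
x_4 = 5.5
r_4 = 0.75
x_5 = 4.75
y_5 = 6.25
z_5 = 4.25
x_6 = 0.75
y_6 = 5
z_6 = 2.5
d_6 = 1.5
h_6 = 2.25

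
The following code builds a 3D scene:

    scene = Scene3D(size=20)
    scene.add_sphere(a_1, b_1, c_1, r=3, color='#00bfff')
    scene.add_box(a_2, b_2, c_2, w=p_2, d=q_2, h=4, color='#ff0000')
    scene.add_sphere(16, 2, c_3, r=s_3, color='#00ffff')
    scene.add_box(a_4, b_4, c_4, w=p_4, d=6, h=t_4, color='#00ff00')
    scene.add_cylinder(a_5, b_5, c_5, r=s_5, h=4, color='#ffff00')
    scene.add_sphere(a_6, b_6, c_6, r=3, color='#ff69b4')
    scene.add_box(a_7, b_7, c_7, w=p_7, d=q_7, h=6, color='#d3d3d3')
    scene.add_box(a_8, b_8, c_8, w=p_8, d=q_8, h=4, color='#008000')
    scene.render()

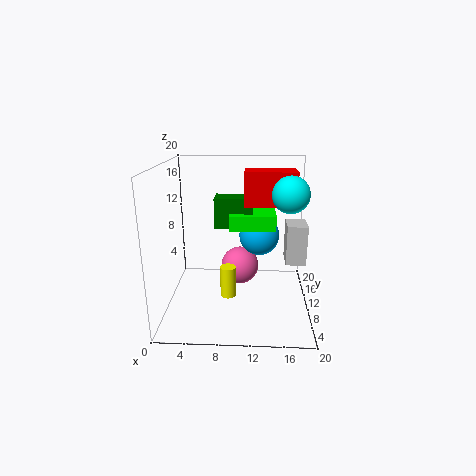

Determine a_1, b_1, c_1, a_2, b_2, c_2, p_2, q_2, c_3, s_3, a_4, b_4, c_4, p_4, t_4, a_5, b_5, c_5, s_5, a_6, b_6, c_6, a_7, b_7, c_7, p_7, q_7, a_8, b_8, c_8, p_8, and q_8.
a_1 = 13, b_1 = 14, c_1 = 9, a_2 = 11, b_2 = 4, c_2 = 16, p_2 = 6, q_2 = 3, c_3 = 18, s_3 = 2, a_4 = 9, b_4 = 7, c_4 = 12, p_4 = 6, t_4 = 2, a_5 = 9, b_5 = 5, c_5 = 4, s_5 = 1, a_6 = 10, b_6 = 16, c_6 = 3, a_7 = 17, b_7 = 12, c_7 = 5, p_7 = 3, q_7 = 4, a_8 = 7, b_8 = 8, c_8 = 12, p_8 = 5, q_8 = 3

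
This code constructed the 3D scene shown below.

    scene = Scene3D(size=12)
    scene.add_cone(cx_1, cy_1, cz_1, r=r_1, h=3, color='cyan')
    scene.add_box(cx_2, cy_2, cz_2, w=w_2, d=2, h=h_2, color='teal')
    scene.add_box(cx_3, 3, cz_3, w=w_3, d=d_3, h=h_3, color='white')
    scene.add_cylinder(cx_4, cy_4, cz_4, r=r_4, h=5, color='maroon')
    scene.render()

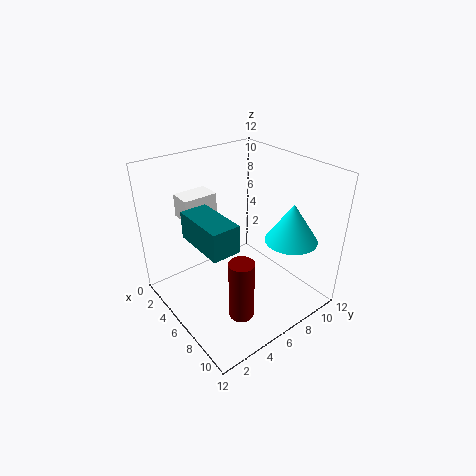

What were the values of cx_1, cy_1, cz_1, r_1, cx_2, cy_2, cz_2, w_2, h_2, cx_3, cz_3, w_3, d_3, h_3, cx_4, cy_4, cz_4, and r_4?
cx_1 = 10, cy_1 = 8, cz_1 = 7, r_1 = 2, cx_2 = 6, cy_2 = 1, cz_2 = 8, w_2 = 4, h_2 = 2, cx_3 = 1, cz_3 = 7, w_3 = 2, d_3 = 3, h_3 = 2, cx_4 = 9, cy_4 = 4, cz_4 = 1, r_4 = 1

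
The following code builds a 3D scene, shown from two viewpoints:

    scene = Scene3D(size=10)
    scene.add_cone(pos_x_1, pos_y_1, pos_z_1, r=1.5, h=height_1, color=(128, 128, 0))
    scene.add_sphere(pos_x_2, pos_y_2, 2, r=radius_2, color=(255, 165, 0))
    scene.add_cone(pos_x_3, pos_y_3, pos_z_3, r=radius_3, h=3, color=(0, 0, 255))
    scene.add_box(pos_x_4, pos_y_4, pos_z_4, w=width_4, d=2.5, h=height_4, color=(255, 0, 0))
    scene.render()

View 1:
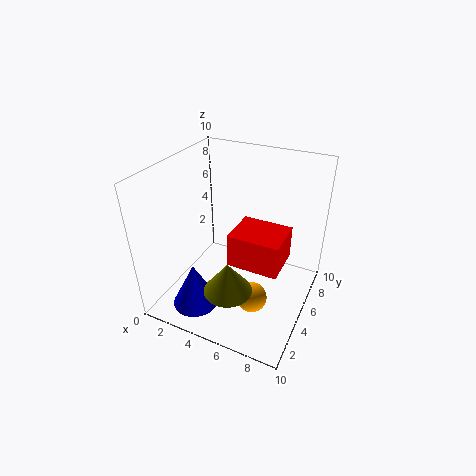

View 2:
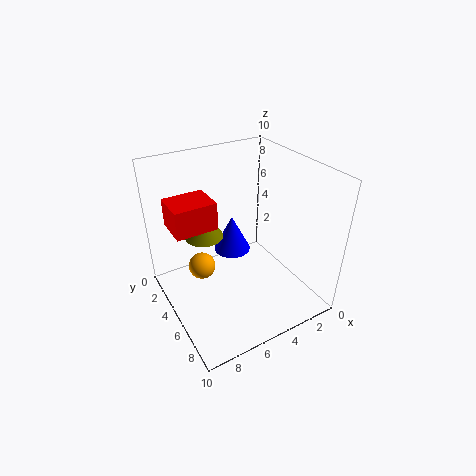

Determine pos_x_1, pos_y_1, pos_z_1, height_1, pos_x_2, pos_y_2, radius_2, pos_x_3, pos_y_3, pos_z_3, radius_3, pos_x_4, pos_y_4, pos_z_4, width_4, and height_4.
pos_x_1 = 6; pos_y_1 = 1.5; pos_z_1 = 3.5; height_1 = 2; pos_x_2 = 7; pos_y_2 = 3; radius_2 = 1; pos_x_3 = 3.5; pos_y_3 = 1.5; pos_z_3 = 1.5; radius_3 = 1.5; pos_x_4 = 6; pos_y_4 = 1.5; pos_z_4 = 5.5; width_4 = 3; height_4 = 2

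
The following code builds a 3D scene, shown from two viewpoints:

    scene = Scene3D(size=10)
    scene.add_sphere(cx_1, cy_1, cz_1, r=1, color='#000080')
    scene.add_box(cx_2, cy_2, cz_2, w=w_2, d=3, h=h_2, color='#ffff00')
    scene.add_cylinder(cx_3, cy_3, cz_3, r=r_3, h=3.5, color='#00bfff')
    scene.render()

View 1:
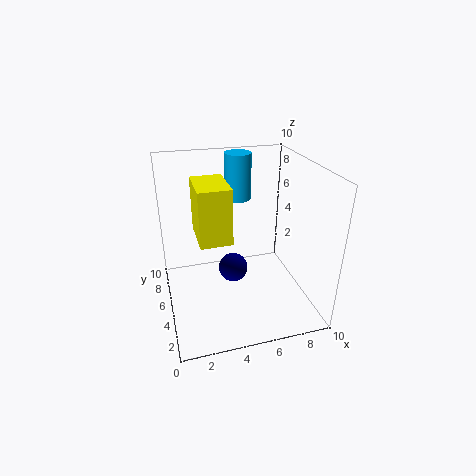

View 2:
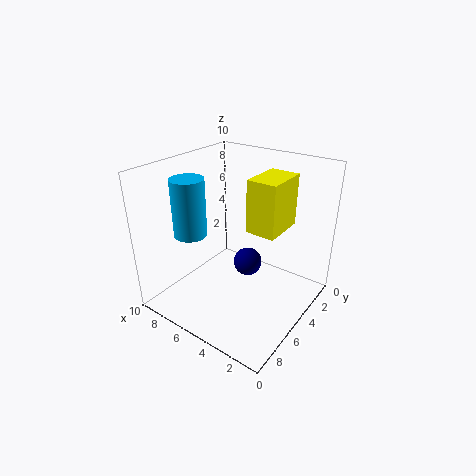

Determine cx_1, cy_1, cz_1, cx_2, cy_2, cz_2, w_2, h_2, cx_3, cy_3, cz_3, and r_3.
cx_1 = 4.5, cy_1 = 4.5, cz_1 = 3, cx_2 = 2, cy_2 = 2.5, cz_2 = 6, w_2 = 2, h_2 = 3.5, cx_3 = 6, cy_3 = 8.5, cz_3 = 6.5, r_3 = 1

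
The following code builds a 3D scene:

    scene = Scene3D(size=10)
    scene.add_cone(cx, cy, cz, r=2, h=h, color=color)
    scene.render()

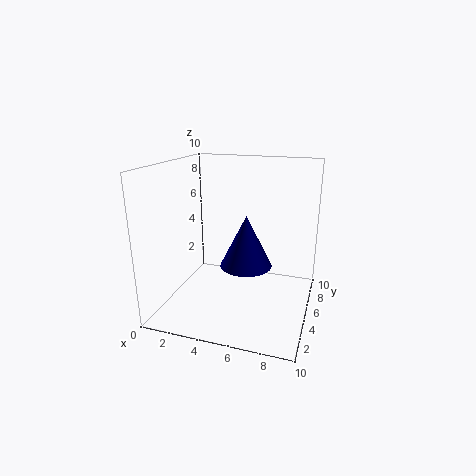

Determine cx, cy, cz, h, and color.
cx = 5; cy = 7; cz = 2; h = 4; color = 'navy'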